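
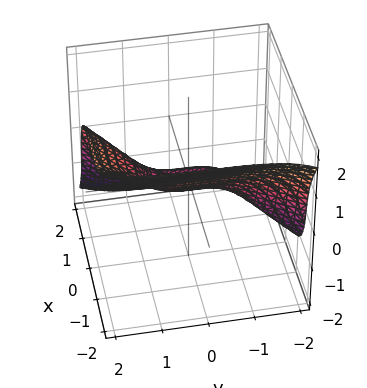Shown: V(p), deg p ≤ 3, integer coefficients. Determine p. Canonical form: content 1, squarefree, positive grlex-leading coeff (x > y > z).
(a) deg p = 3. No degree-2 surface has this shape.
(b) From the visible intercepts: one y-axis crossing is at y = 0; it crosses the z-axis at the gridline z = 0; it crosses the x-axis at the gridline x = 0.
(c) Assembling these constraints gives the stated polynomial.

3*x^3 - y^3 + 3*z^3 + 3*z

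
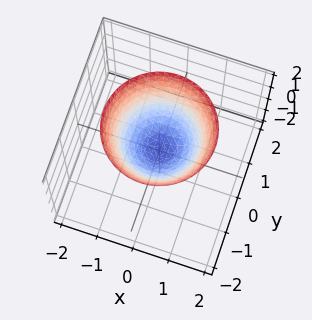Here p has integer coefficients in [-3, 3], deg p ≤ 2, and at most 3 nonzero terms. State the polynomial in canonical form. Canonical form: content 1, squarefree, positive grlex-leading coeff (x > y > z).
The degree is 2 — a single bowl opening along one axis; a quadric.
Symmetries: the surface is invariant under rotation about z: p = q(x² + y², z).
Against the integer gridlines: a circular section at z = 1 has radius exactly 1; it meets the z-axis at z = 0 (among the integer gridlines).
Fitting integer coefficients to these (and the overall shape) gives p.

x^2 + y^2 - z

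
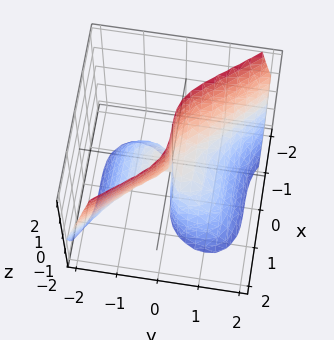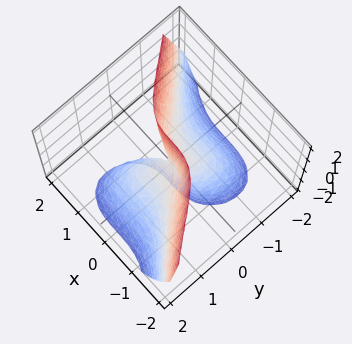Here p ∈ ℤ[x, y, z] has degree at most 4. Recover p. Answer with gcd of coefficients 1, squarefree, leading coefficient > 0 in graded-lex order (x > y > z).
2*x^3 + 2*y^3 + 3*y*z

1. Degree: no degree-2 surface has this shape, so deg p = 3.
2. Reading off the gridlines: it meets the y-axis at y = 0 (among the integer gridlines); the visible z-axis segment lies entirely on the surface.
3. Together with the visible shape, these determine p as stated.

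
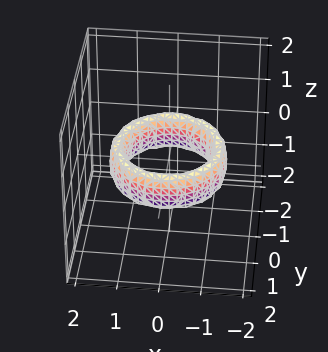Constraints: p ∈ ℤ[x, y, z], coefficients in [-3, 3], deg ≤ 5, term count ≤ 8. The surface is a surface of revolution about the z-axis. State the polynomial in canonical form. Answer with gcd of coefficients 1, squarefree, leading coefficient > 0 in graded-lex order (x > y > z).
x^4 + 2*x^2*y^2 + y^4 - 3*x^2 - 3*y^2 + z^2 + 2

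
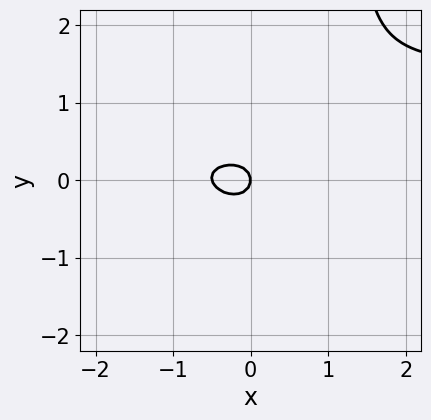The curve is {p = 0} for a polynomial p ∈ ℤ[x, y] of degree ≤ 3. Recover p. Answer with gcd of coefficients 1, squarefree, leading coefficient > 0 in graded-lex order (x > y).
deg p = 3. No degree-2 curve has this shape.
Checking where it meets the axes: it crosses the y-axis at the gridline y = 0; it crosses the x-axis at the gridline x = 0.
The integer polynomial consistent with all of this is the stated p.

x^2*y + 2*x*y^2 - 2*x^2 - 3*y^2 - x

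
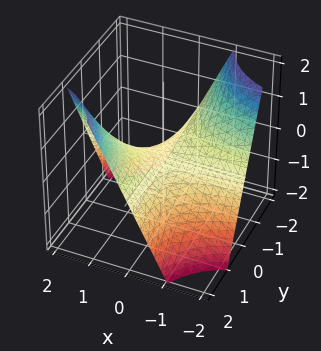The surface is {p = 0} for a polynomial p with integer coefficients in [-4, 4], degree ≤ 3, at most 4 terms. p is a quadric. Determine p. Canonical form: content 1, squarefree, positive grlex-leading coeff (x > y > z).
First, deg p = 2.
Next, checking where it meets the axes: every point of the x-axis in the box is on the surface; it meets the z-axis at z = 0 (among the integer gridlines); the visible y-axis segment lies entirely on the surface.
Finally, fitting integer coefficients to these (and the overall shape) gives p.

x*y - z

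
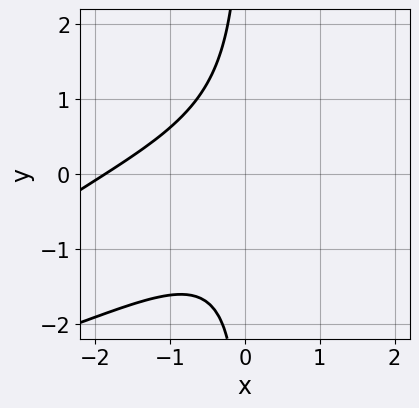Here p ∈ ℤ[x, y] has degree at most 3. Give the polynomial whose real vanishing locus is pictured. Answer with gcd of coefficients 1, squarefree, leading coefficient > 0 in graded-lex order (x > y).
deg p = 3.
Checking where it meets the axes: no y-intercept at any integer in the box.
Assembling these constraints gives the stated polynomial.

x^3 - 3*x^2*y + 3*x*y^2 + x^2 + 3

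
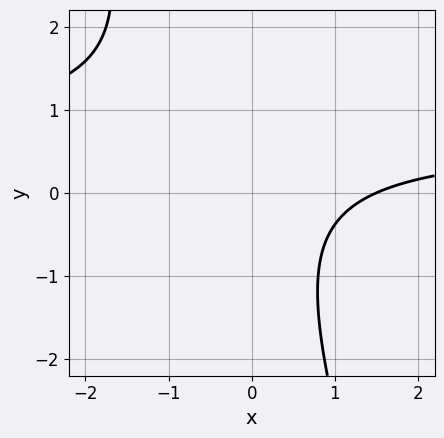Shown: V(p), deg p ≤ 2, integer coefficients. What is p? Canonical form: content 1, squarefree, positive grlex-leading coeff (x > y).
1. deg p = 2. No degree-1 curve has this shape.
2. Against the integer gridlines: no y-intercept at any integer in the box.
3. The integer polynomial consistent with all of this is the stated p.

3*x*y + y^2 - 2*x + 3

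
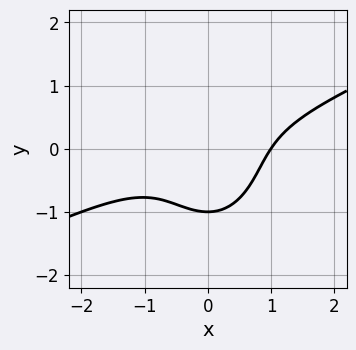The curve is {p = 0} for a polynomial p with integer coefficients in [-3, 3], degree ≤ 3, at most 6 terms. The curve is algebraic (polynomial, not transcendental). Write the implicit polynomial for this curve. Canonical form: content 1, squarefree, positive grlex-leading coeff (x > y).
x^3 - 2*x^2*y - y^3 - 1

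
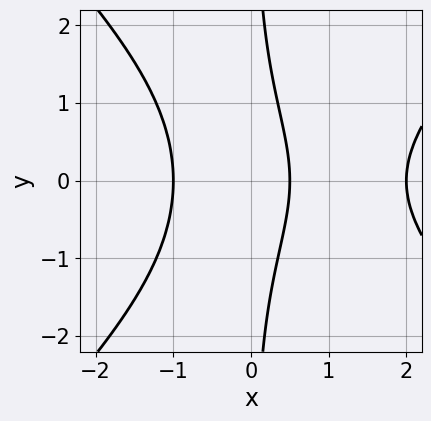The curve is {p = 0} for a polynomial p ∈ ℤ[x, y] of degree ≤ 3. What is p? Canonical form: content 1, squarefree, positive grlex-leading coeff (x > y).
(a) The degree is 3 — the shape is more complex than any degree-2 curve.
(b) Symmetries: it's symmetric under y → −y, forcing even powers of y.
(c) Observable constraints: no y-intercept at any integer in the box; the x-axis gridline crossings are at x ∈ {-1, 2}.
(d) Fitting integer coefficients to these (and the overall shape) gives p.

2*x^3 - 2*x*y^2 - 3*x^2 - 3*x + 2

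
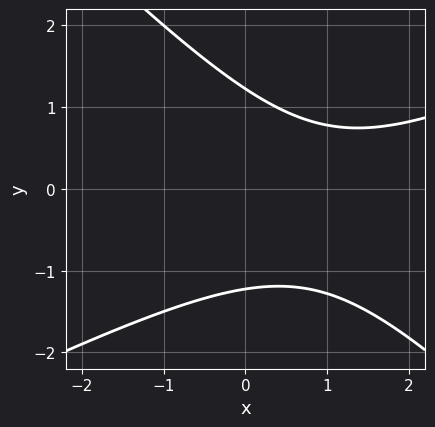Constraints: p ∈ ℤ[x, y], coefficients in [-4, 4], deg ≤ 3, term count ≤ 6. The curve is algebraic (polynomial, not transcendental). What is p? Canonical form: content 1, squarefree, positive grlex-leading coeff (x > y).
First, deg p = 2.
Then, against the integer gridlines: the curve avoids every integer x-axis point in the box.
Finally, solving for integer coefficients yields p as stated.

x^2 - x*y - 2*y^2 - 2*x + 3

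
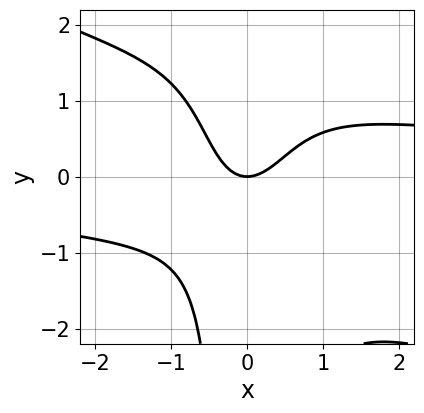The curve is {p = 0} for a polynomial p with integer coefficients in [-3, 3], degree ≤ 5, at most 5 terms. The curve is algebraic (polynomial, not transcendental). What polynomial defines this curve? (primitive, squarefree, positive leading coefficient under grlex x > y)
1. deg p = 4.
2. Against the integer gridlines: it meets the x-axis at x = 0 (among the integer gridlines); it meets the y-axis at y = 0 (among the integer gridlines).
3. These observations pin down the coefficients.

x^3*y + 2*x^2*y^2 - 3*x^2 + x*y + 2*y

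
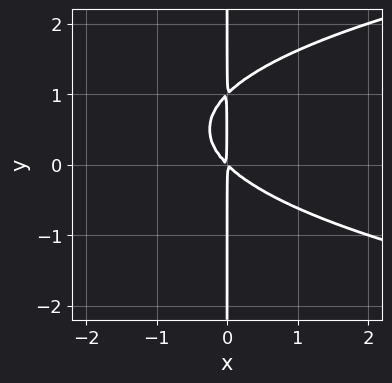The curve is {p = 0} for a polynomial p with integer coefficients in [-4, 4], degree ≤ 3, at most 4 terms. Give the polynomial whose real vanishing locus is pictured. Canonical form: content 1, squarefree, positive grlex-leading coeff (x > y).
x*y^2 - x^2 - x*y

deg p = 3. A generic line meets the curve in up to 3 points.
From the visible intercepts: the visible y-axis segment lies entirely on the curve.
The integer polynomial consistent with all of this is the stated p.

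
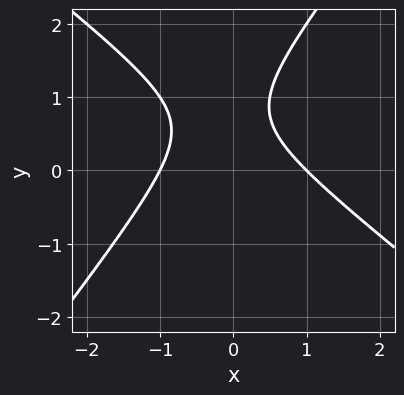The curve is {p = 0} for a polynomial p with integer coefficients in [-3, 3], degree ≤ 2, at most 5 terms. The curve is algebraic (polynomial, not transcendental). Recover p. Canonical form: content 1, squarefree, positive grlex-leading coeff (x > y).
2*x^2 + x*y - 2*y^2 + 3*y - 2

1. The degree is 2 — no degree-1 curve has this shape.
2. Reading off the gridlines: among the integer gridlines, it crosses the x-axis at x ∈ {-1, 1}; it misses every integer gridline on the y-axis.
3. Matching integer coefficients to the picture gives p.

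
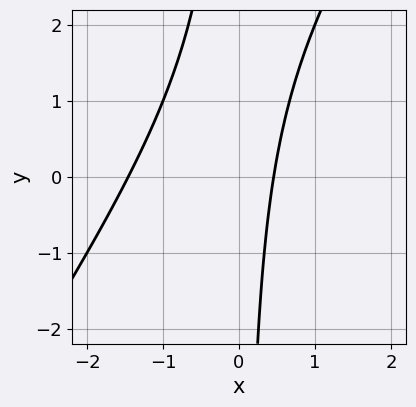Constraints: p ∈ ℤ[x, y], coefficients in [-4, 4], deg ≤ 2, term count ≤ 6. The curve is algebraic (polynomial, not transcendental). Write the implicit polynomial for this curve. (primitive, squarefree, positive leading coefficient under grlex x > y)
First, deg p = 2. The shape is more complex than any degree-1 curve.
Next, against the integer gridlines: it misses every integer gridline on the y-axis.
Finally, these observations pin down the coefficients.

3*x^2 - 2*x*y + 3*x - 2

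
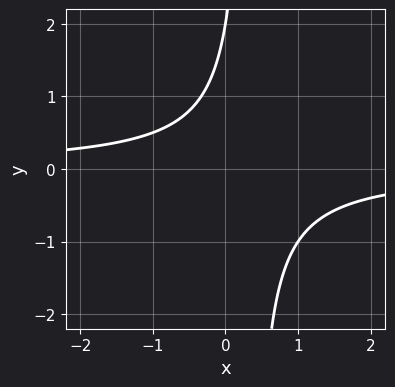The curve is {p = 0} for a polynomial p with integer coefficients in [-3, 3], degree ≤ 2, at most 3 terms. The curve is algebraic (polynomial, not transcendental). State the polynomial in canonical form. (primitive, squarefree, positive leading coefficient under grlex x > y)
3*x*y - y + 2

First, deg p = 2.
Then, from the visible intercepts: the curve avoids every integer x-axis point in the box; one y-axis crossing is at y = 2.
Finally, the integer polynomial consistent with all of this is the stated p.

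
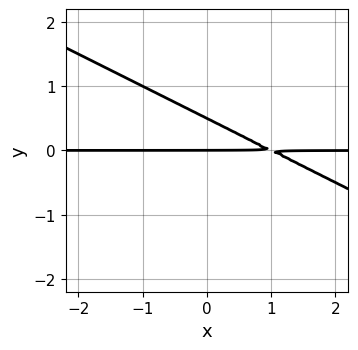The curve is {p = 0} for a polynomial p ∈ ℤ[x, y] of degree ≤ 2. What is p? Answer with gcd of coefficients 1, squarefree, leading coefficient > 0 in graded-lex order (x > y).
First, degree: the shape is more complex than any degree-1 curve, so deg p = 2.
Next, against the integer gridlines: it meets the y-axis at y = 0 (among the integer gridlines); every point of the x-axis in the box is on the curve.
Finally, the integer polynomial consistent with all of this is the stated p.

x*y + 2*y^2 - y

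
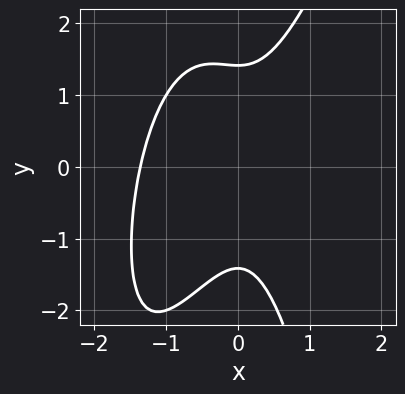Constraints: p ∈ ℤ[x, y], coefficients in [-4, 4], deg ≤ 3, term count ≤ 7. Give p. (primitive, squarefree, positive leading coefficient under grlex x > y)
(a) Degree: the shape is more complex than any degree-2 curve, so deg p = 3.
(b) Putting this together gives p.

3*x^3 - x^2*y + 3*x^2 - y^2 + 2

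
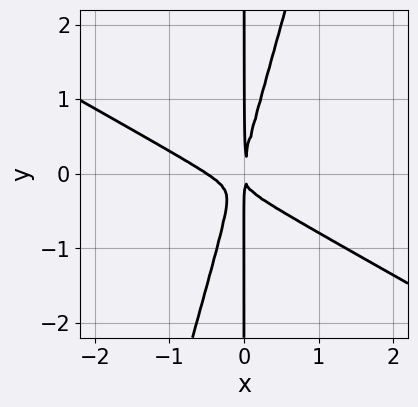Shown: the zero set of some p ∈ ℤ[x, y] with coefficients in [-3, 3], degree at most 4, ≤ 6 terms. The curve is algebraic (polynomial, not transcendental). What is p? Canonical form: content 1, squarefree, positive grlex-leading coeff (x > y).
2*x^3 + 3*x^2*y - x*y^2 + x^2

(a) deg p = 3.
(b) Observable constraints: every point of the y-axis in the box is on the curve.
(c) Assembling these constraints gives the stated polynomial.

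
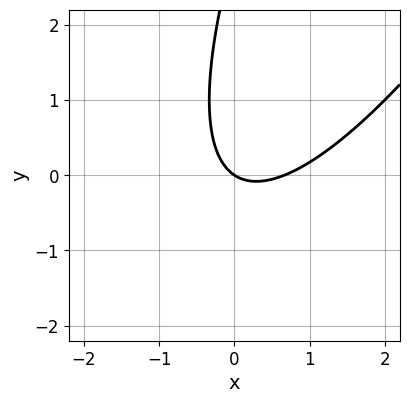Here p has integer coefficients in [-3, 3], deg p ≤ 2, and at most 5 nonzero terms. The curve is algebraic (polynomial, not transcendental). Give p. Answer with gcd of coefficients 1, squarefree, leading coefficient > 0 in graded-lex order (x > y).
First, the degree is 2 — no degree-1 curve has this shape.
Then, from the visible intercepts: one x-axis crossing is at x = 0; it crosses the y-axis at the gridline y = 0.
Finally, together with the visible shape, these determine p as stated.

3*x^2 - 3*x*y + y^2 - 2*x - 3*y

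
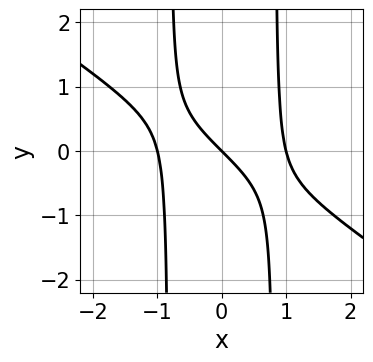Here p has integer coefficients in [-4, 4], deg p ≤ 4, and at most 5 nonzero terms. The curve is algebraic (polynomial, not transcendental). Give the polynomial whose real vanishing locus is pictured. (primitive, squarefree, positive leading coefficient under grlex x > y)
2*x^3 + 3*x^2*y - 2*x - 2*y

The degree is 3 — no degree-2 curve has this shape.
Reading off the gridlines: the x-axis gridline crossings are at x ∈ {-1, 0, 1}; one y-axis crossing is at y = 0.
Matching integer coefficients to the picture gives p.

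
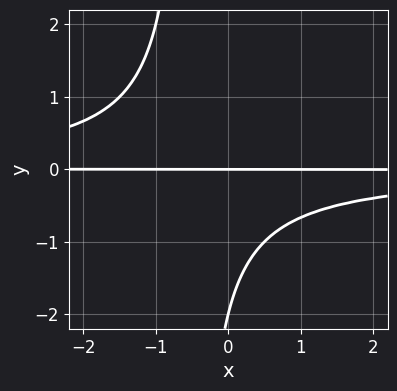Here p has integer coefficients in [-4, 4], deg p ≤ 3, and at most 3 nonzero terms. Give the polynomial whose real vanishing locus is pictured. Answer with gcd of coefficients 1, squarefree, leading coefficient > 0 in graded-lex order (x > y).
2*x*y^2 + y^2 + 2*y

The degree is 3 — the shape is more complex than any degree-2 curve.
Observable constraints: the visible x-axis segment lies entirely on the curve; the y-axis gridline crossings are at y ∈ {-2, 0}.
The integer polynomial consistent with all of this is the stated p.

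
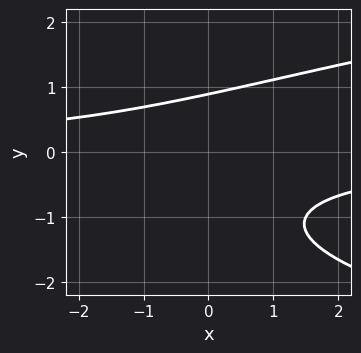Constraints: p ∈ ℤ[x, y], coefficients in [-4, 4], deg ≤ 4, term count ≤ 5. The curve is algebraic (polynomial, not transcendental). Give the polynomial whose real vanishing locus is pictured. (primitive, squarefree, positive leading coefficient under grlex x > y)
(a) Degree: no degree-2 curve has this shape, so deg p = 3.
(b) Observable constraints: it misses every integer gridline on the x-axis.
(c) The integer polynomial consistent with all of this is the stated p.

2*y^3 - 2*x*y + 2*y^2 - 3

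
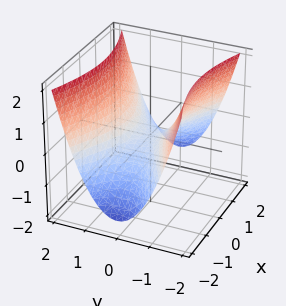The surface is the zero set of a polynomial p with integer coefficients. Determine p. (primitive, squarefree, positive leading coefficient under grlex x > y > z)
First, the degree is 2 — a hyperbolic paraboloid; a quadric.
Next, symmetries: mirror symmetry x ↦ −x ⇒ only even powers of x; it's symmetric under y → −y, forcing even powers of y.
Then, checking where it meets the axes: one x-axis crossing is at x = 0; one z-axis crossing is at z = 0; it meets the y-axis at y = 0 (among the integer gridlines).
Finally, matching integer coefficients to the picture gives p.

x^2 - 3*y^2 + 3*z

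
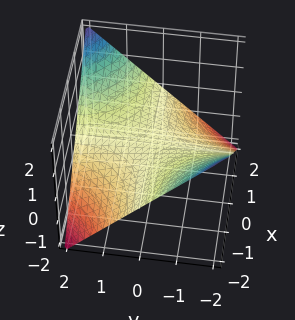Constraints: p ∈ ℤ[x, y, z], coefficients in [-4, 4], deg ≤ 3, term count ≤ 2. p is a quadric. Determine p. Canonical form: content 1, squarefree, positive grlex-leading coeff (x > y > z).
(a) The degree is 2 — a saddle surface; a quadric.
(b) Reading off the gridlines: every point of the x-axis in the box is on the surface; the visible y-axis segment lies entirely on the surface.
(c) The integer polynomial consistent with all of this is the stated p.

x*y - 2*z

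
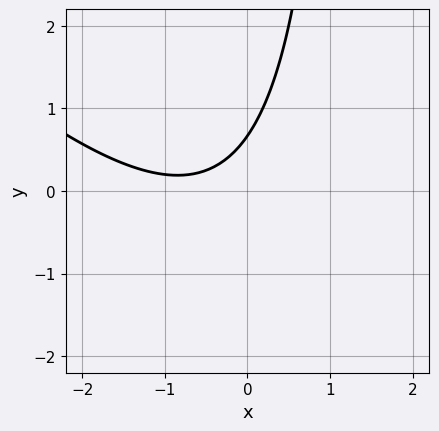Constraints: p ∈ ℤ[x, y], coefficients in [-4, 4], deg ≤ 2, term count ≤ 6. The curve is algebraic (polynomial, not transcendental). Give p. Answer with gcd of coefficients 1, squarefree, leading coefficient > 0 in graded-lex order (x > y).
2*x^2 + 2*x*y + 3*x - 3*y + 2

(a) Degree: no degree-1 curve has this shape, so deg p = 2.
(b) Observable constraints: no x-intercept at any integer in the box.
(c) These observations pin down the coefficients.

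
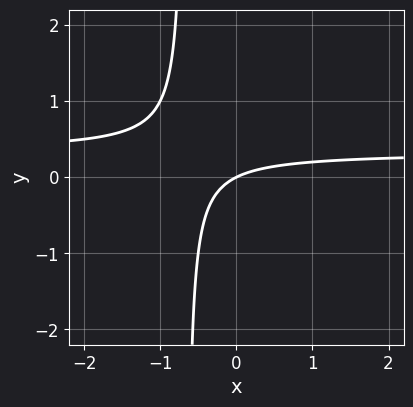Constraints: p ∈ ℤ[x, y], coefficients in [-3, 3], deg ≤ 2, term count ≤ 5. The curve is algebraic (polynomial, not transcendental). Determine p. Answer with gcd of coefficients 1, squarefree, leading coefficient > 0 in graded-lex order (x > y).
3*x*y - x + 2*y

(a) deg p = 2. The shape is more complex than any degree-1 curve.
(b) From the visible intercepts: it meets the y-axis at y = 0 (among the integer gridlines); it crosses the x-axis at the gridline x = 0.
(c) Together with the visible shape, these determine p as stated.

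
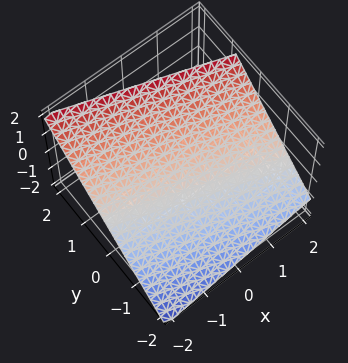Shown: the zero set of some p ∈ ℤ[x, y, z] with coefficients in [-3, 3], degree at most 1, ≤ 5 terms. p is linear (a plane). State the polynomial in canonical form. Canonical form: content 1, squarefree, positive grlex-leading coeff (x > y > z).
x + 3*y - 3*z + 2

1. The degree is 1 — the surface is flat (a plane).
2. Reading off the gridlines: one x-axis crossing is at x = -2.
3. Fitting integer coefficients to these (and the overall shape) gives p.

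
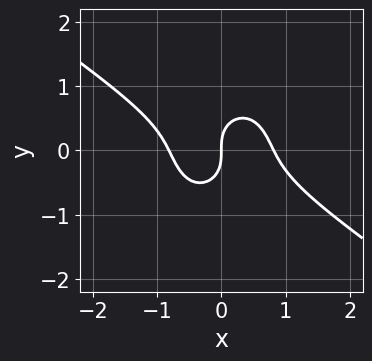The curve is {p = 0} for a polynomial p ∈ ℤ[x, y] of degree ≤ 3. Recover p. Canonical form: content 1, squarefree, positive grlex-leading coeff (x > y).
3*x^3 + 3*x^2*y + 3*y^3 - 2*x

First, degree: a generic line meets the curve in up to 3 points, so deg p = 3.
Next, from the visible intercepts: it meets the x-axis at x = 0 (among the integer gridlines); it meets the y-axis at y = 0 (among the integer gridlines).
Finally, these observations pin down the coefficients.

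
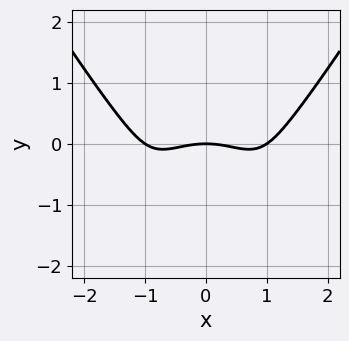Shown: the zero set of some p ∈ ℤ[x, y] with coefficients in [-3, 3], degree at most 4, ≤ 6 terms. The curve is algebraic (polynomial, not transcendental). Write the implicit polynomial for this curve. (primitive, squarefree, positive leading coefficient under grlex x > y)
First, deg p = 4. The shape is more complex than any degree-3 curve.
Next, symmetries: it's symmetric under x → −x, forcing even powers of x.
Then, from the visible intercepts: among the integer gridlines, it crosses the x-axis at x ∈ {-1, 0, 1}; it crosses the y-axis at the gridline y = 0.
Finally, these observations pin down the coefficients.

x^4 - 2*y^3 - x^2 - 3*y^2 - 3*y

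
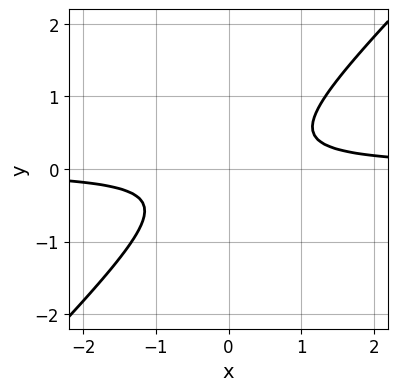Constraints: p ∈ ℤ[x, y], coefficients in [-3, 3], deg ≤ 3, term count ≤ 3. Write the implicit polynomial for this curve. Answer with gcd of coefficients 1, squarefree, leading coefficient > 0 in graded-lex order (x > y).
3*x*y - 3*y^2 - 1

First, degree: the shape is more complex than any degree-1 curve, so deg p = 2.
Then, against the integer gridlines: it misses every integer gridline on the y-axis; it misses every integer gridline on the x-axis.
Finally, assembling these constraints gives the stated polynomial.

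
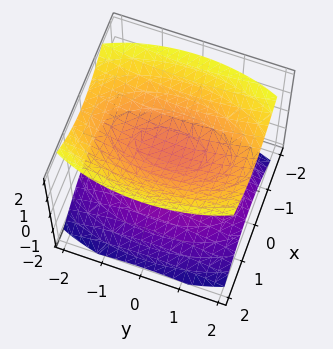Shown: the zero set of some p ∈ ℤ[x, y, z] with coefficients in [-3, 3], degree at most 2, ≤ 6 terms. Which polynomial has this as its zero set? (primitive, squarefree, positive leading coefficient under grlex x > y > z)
3*x^2 + y^2 - 3*z^2 + 1

I count 2 distinct pieces. Treating them together as one polynomial.
The degree is 2 — two separate bowl-shaped sheets opening away from each other; a quadric.
Symmetries: the y ↦ −y reflection is a symmetry, so y appears only in even powers; the z ↦ −z reflection is a symmetry, so z appears only in even powers; it's symmetric under x → −x, forcing even powers of x.
From the visible intercepts: it misses every integer gridline on the x-axis; it misses every integer gridline on the y-axis.
Together with the visible shape, these determine p as stated.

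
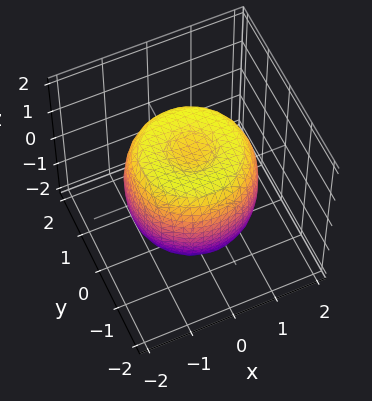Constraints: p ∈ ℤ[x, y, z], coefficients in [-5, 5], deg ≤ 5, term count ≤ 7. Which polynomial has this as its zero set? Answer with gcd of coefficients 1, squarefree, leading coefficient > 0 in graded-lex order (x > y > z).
1. Degree: the shape is more complex than any degree-3 surface, so deg p = 4.
2. Symmetries: rotational symmetry about the z-axis ⇒ p depends on x, y only through x² + y².
3. From the axis intercepts and sections: a circular section at z = 1 has radius between 1 and 2; the z-axis gridline crossings are at z ∈ {-1, 1}.
4. The integer polynomial consistent with all of this is the stated p.

2*x^4 + 4*x^2*y^2 + 2*y^4 - 3*x^2 - 3*y^2 + 2*z^2 - 2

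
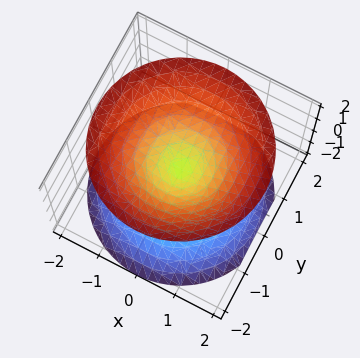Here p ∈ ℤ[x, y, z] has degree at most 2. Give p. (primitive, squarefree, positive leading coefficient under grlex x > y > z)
First, there are 2 components. Treating them together as one polynomial.
Then, degree: a double cone through the origin; a quadric, so deg p = 2.
Then, symmetry: the z-axis is an axis of rotation, so x and y enter only as x² + y²; mirror symmetry z ↦ −z ⇒ only even powers of z.
Then, against the integer gridlines: one y-axis crossing is at y = 0; it meets the z-axis at z = 0 (among the integer gridlines); a circular section at z = -1 has radius exactly 1.
Finally, together with the visible shape, these determine p as stated.

x^2 + y^2 - z^2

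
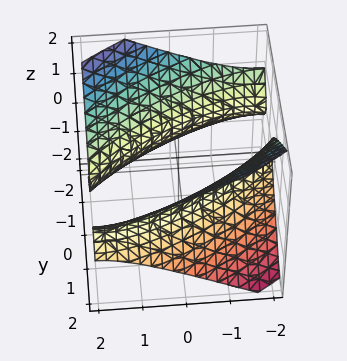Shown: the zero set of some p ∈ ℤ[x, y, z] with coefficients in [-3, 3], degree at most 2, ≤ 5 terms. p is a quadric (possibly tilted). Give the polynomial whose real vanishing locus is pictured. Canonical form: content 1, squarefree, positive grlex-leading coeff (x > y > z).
First, the picture has 2 separate pieces. Treating them together as one polynomial.
Next, degree: no degree-1 surface has this shape, so deg p = 2.
Next, reading off the gridlines: it misses every integer gridline on the z-axis.
Finally, solving for integer coefficients yields p as stated.

x^2 - 2*x*y + 2*y^2 - 3*z^2 - 3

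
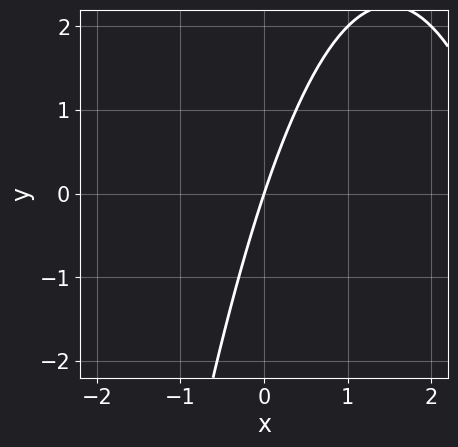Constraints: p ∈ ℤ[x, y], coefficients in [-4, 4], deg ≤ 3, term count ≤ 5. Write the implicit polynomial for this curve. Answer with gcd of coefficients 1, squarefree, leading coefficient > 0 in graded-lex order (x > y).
x^2 - 3*x + y

First, deg p = 2. The shape is more complex than any degree-1 curve.
Then, against the integer gridlines: one x-axis crossing is at x = 0; one y-axis crossing is at y = 0.
Finally, fitting integer coefficients to these (and the overall shape) gives p.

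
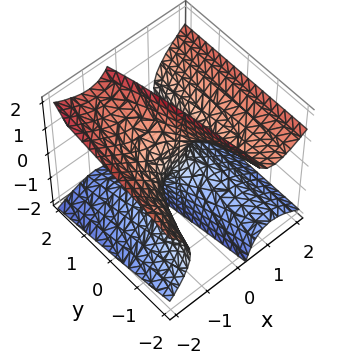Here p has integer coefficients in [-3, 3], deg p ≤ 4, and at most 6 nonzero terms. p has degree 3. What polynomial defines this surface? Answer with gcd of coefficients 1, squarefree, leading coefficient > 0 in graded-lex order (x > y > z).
First, degree: the shape is more complex than any degree-2 surface, so deg p = 3.
Then, against the integer gridlines: one y-axis crossing is at y = 0; it meets the x-axis at x = 0 (among the integer gridlines).
Finally, the integer polynomial consistent with all of this is the stated p. Check: (0, 0, 1) on the z-axis lies on the surface, and p(0, 0, 1) = 0. ✓

2*x^3 - 3*x*z^2 + x*y - 2*y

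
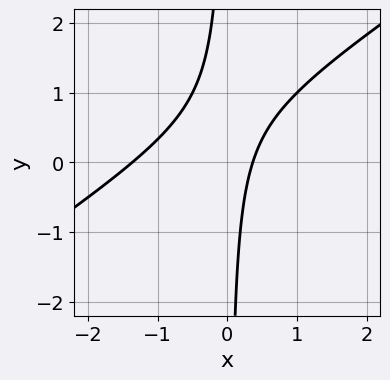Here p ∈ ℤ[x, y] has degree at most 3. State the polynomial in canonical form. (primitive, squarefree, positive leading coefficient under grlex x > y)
2*x^2 - 3*x*y + 2*x - 1

First, degree: the shape is more complex than any degree-1 curve, so deg p = 2.
Next, checking where it meets the axes: the curve avoids every integer y-axis point in the box.
Finally, the integer polynomial consistent with all of this is the stated p.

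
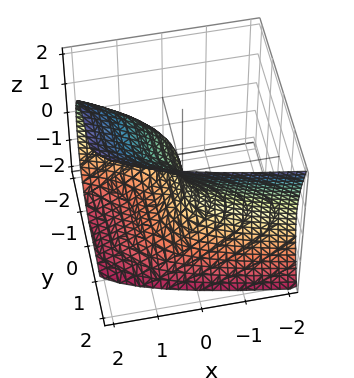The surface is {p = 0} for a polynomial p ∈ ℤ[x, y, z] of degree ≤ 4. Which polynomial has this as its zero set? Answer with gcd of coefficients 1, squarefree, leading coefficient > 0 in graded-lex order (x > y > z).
1. deg p = 3. No degree-2 surface has this shape.
2. Checking where it meets the axes: it crosses the y-axis at the gridline y = 0; one z-axis crossing is at z = 0; one x-axis crossing is at x = 0.
3. Fitting integer coefficients to these (and the overall shape) gives p.

y^3 - z^2 + 2*x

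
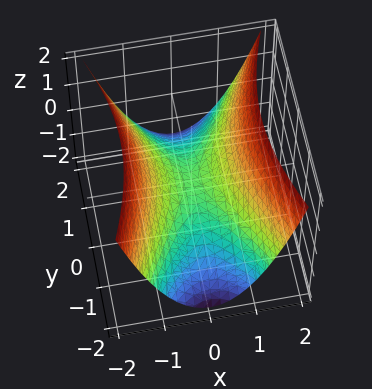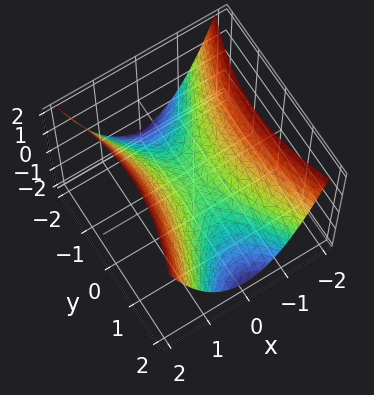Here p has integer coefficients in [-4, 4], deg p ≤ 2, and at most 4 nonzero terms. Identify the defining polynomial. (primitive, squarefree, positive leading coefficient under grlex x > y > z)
(a) deg p = 2. A hyperbolic paraboloid; a quadric.
(b) Symmetries: the y ↦ −y reflection is a symmetry, so y appears only in even powers; mirror symmetry x ↦ −x ⇒ only even powers of x.
(c) Against the integer gridlines: it crosses the z-axis at the gridline z = 0; it crosses the x-axis at the gridline x = 0; it crosses the y-axis at the gridline y = 0.
(d) Assembling these constraints gives the stated polynomial.

3*x^2 - y^2 - 3*z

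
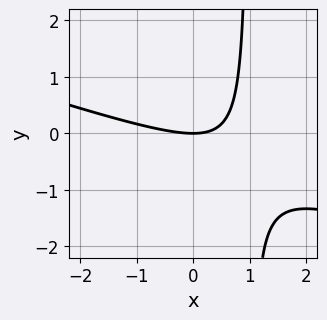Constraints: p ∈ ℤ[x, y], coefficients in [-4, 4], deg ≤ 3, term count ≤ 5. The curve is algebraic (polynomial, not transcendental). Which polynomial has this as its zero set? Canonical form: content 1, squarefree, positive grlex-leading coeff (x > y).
1. deg p = 2.
2. From the visible intercepts: it crosses the y-axis at the gridline y = 0; it crosses the x-axis at the gridline x = 0.
3. Matching integer coefficients to the picture gives p.

x^2 + 3*x*y - 3*y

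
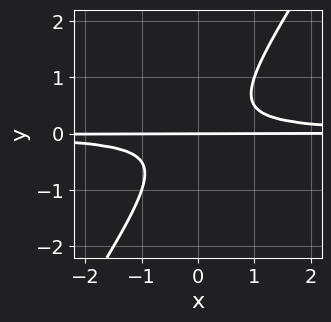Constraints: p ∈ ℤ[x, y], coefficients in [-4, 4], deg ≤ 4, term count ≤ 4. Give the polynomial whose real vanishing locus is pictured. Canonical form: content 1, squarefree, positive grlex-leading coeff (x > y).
3*x*y^2 - 2*y^3 - y

1. deg p = 3. The shape is more complex than any degree-2 curve.
2. Checking where it meets the axes: one y-axis crossing is at y = 0; the visible x-axis segment lies entirely on the curve.
3. The integer polynomial consistent with all of this is the stated p.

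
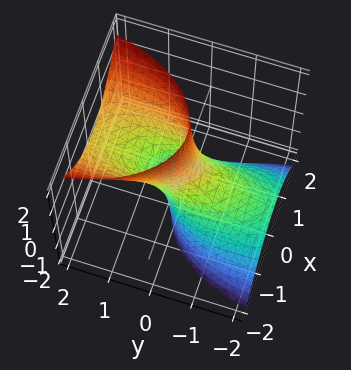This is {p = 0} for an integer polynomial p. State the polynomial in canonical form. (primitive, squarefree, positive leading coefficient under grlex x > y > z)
(a) Degree: a generic line meets the surface in up to 2 points, so deg p = 2.
(b) Checking where it meets the axes: no z-intercept at any integer in the box; the y-axis gridline crossings are at y ∈ {-1, 1}.
(c) Assembling these constraints gives the stated polynomial.

3*x^2 + y^2 - 3*y*z - 1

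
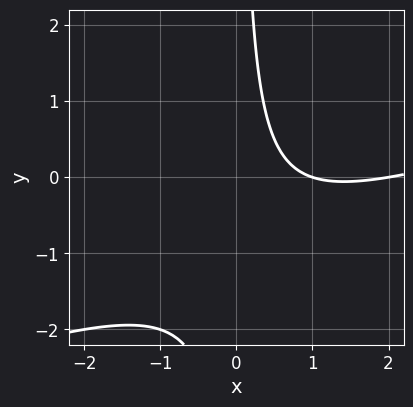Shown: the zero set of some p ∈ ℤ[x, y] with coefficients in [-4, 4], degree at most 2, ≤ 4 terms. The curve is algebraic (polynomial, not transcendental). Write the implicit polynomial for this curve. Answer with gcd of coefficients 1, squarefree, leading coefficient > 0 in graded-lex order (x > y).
First, degree: no degree-1 curve has this shape, so deg p = 2.
Then, checking where it meets the axes: the x-axis gridline crossings are at x ∈ {1, 2}; no y-intercept at any integer in the box.
Finally, together with the visible shape, these determine p as stated.

x^2 - 3*x*y - 3*x + 2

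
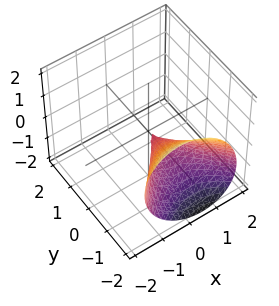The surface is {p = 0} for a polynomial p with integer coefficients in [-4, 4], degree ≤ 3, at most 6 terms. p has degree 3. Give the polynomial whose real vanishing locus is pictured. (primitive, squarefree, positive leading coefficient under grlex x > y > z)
First, degree: a generic line meets the surface in up to 3 points, so deg p = 3.
Next, checking where it meets the axes: it crosses the y-axis at the gridline y = 0; one x-axis crossing is at x = 0; one z-axis crossing is at z = 0.
Finally, assembling these constraints gives the stated polynomial.

x^2*y - y^3 - 2*x^2 - 2*x*z - 3*z^2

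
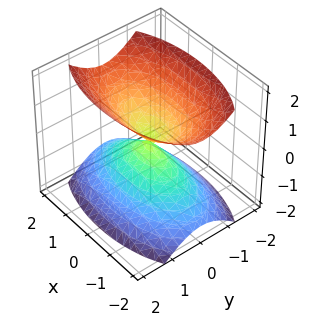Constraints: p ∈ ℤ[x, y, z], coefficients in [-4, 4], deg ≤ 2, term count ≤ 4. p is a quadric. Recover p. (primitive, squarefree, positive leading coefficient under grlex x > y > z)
I count 2 distinct pieces.
The degree is 2 — two nappes meeting at a single point; a quadric.
Symmetries: mirror symmetry z ↦ −z ⇒ only even powers of z; mirror symmetry x ↦ −x ⇒ only even powers of x; mirror symmetry y ↦ −y ⇒ only even powers of y.
Observable constraints: it meets the z-axis at z = 0 (among the integer gridlines); it crosses the x-axis at the gridline x = 0.
The integer polynomial consistent with all of this is the stated p.

x^2 + 3*y^2 - 2*z^2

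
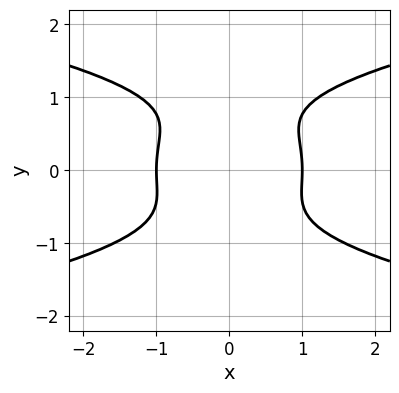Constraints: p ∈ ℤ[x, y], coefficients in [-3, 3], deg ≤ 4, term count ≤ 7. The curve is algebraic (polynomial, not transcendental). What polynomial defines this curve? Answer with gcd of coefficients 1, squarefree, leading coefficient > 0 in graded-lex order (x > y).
3*y^4 - y^3 - 2*x^2 - y^2 + 2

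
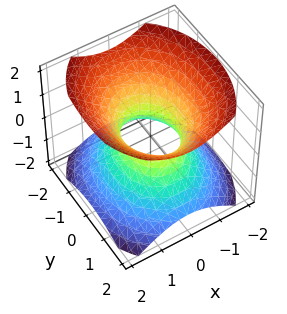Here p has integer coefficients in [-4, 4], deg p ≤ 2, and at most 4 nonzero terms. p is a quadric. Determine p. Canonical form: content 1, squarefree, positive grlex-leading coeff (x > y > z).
(a) The degree is 2 — an hourglass — one-sheet hyperboloid; a quadric.
(b) Symmetries: the z ↦ −z reflection is a symmetry, so z appears only in even powers; it's symmetric under y → −y, forcing even powers of y; the x ↦ −x reflection is a symmetry, so x appears only in even powers.
(c) Observable constraints: the surface avoids every integer z-axis point in the box; among the integer gridlines, it crosses the y-axis at y ∈ {-1, 1}.
(d) The integer polynomial consistent with all of this is the stated p.

3*x^2 + 2*y^2 - 3*z^2 - 2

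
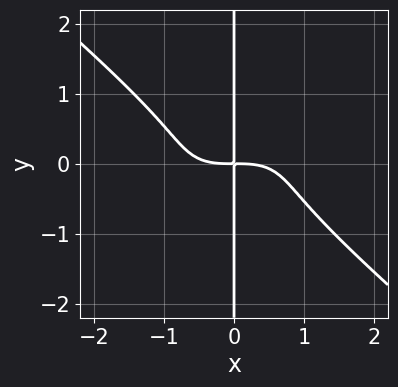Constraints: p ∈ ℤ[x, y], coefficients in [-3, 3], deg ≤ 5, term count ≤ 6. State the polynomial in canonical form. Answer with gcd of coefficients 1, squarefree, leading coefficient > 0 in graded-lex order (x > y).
x^4 - x^3*y + 3*x*y^3 + 2*x*y

First, deg p = 4. A generic line meets the curve in up to 4 points.
Then, checking where it meets the axes: the visible y-axis segment lies entirely on the curve.
Finally, fitting integer coefficients to these (and the overall shape) gives p.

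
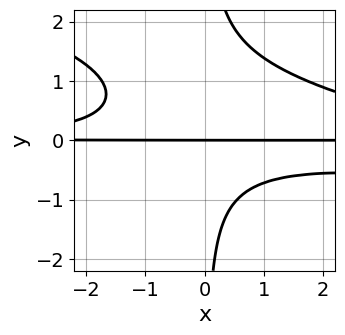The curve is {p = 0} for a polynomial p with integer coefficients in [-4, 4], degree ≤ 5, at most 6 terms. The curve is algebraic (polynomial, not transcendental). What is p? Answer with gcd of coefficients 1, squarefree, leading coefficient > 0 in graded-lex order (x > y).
(a) Degree: the shape is more complex than any degree-3 curve, so deg p = 4.
(b) Against the integer gridlines: every point of the x-axis in the box is on the curve; one y-axis crossing is at y = 0.
(c) Matching integer coefficients to the picture gives p.

x^2*y^2 + 3*x*y^3 - 3*x*y^2 - 3*y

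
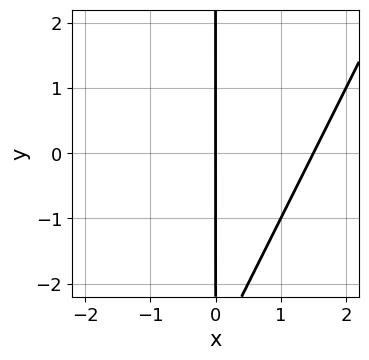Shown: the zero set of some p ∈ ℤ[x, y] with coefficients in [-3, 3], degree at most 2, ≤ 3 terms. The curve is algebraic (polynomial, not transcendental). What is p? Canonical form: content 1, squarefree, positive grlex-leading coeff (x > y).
2*x^2 - x*y - 3*x

deg p = 2. The shape is more complex than any degree-1 curve.
From the axis intercepts and sections: it crosses the x-axis at the gridline x = 0; the visible y-axis segment lies entirely on the curve.
Together with the visible shape, these determine p as stated.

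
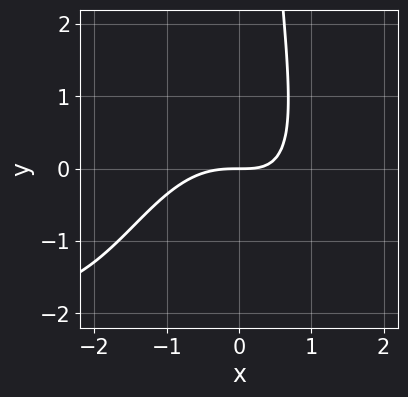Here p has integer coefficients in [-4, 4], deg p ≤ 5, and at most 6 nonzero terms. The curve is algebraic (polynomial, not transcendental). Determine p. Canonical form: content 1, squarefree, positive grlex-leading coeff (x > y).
x^3*y + 2*x^3 + x*y^2 + 2*x*y - 3*y

(a) Degree: the shape is more complex than any degree-3 curve, so deg p = 4.
(b) Checking where it meets the axes: it crosses the y-axis at the gridline y = 0; it crosses the x-axis at the gridline x = 0.
(c) These observations pin down the coefficients.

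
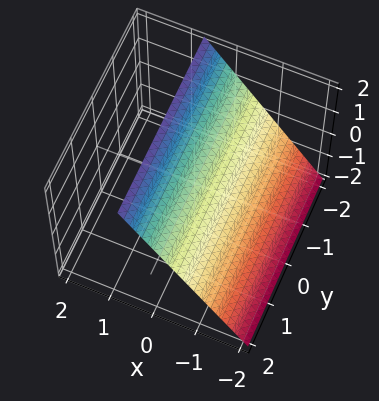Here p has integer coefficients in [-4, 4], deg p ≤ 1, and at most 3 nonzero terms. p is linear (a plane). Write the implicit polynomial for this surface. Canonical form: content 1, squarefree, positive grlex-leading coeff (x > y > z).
1. deg p = 1.
2. From the axis intercepts and sections: one z-axis crossing is at z = 1; the surface avoids every integer y-axis point in the box.
3. These observations pin down the coefficients.

3*x - 2*z + 2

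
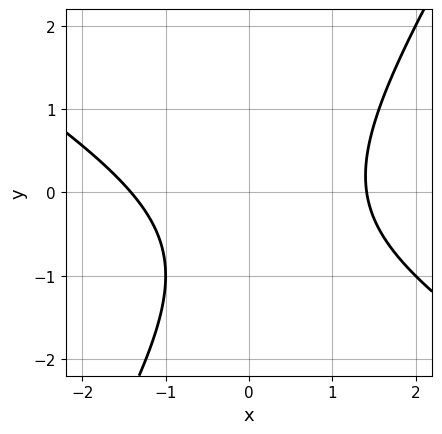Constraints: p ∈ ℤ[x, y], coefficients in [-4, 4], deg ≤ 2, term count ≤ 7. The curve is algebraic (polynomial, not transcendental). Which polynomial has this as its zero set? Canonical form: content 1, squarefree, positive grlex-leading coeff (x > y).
x^2 + x*y - y^2 - y - 2

deg p = 2. A generic line meets the curve in up to 2 points.
Reading off the gridlines: no y-intercept at any integer in the box.
The integer polynomial consistent with all of this is the stated p.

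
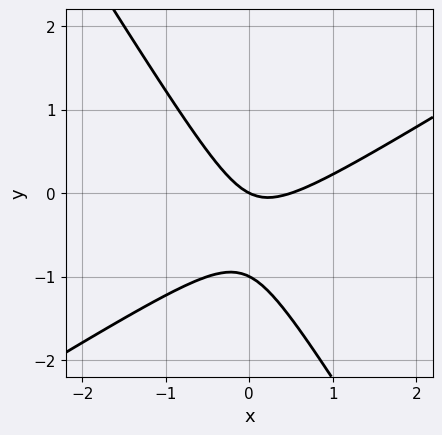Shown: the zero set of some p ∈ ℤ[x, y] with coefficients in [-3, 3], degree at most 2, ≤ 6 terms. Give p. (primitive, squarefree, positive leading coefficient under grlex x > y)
1. The degree is 2 — no degree-1 curve has this shape.
2. Checking where it meets the axes: the y-axis gridline crossings are at y ∈ {-1, 0}; it crosses the x-axis at the gridline x = 0.
3. Putting this together gives p.

2*x^2 - 2*x*y - 2*y^2 - x - 2*y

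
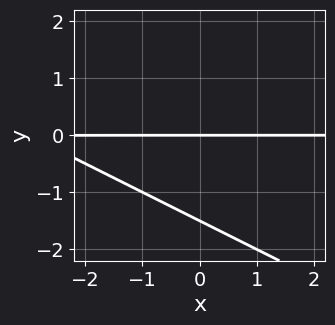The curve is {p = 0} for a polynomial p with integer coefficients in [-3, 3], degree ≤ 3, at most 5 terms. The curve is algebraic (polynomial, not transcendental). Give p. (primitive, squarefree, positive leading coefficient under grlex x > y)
x*y + 2*y^2 + 3*y

First, degree: a generic line meets the curve in up to 2 points, so deg p = 2.
Then, reading off the gridlines: it meets the y-axis at y = 0 (among the integer gridlines); every point of the x-axis in the box is on the curve.
Finally, matching integer coefficients to the picture gives p.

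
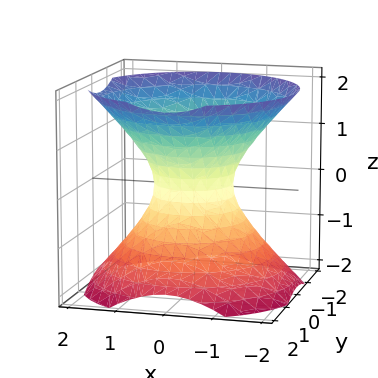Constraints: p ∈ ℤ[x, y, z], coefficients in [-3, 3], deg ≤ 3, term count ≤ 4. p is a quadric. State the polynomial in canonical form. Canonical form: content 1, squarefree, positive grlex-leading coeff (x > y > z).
1. Degree: an hourglass — one-sheet hyperboloid; a quadric, so deg p = 2.
2. Symmetries: it's symmetric under z → −z, forcing even powers of z; the surface is invariant under rotation about z: p = q(x² + y², z).
3. From the axis intercepts and sections: no z-intercept at any integer in the box; a circular section at z = 0 has radius between 0 and 1.
4. Together with the visible shape, these determine p as stated.

3*x^2 + 3*y^2 - 3*z^2 - 2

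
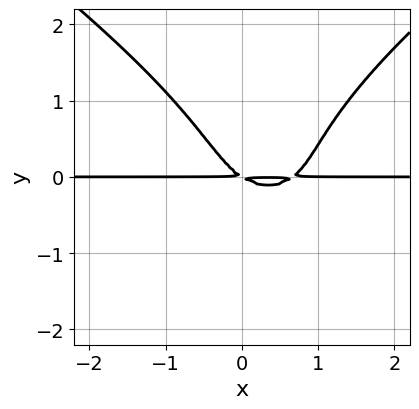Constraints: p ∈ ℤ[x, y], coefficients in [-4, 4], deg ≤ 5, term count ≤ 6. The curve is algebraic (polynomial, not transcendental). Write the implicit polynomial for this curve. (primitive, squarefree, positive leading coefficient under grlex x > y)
x^2*y^2 - 2*y^4 + 3*x^2*y - 2*x*y - 3*y^2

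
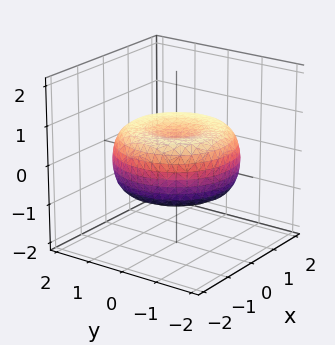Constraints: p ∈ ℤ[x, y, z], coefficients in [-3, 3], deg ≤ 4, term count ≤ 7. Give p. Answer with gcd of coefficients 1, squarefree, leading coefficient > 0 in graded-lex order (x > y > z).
1. The degree is 4 — a generic line meets the surface in up to 4 points.
2. By symmetry, the z-axis is an axis of rotation, so x and y enter only as x² + y².
3. Observable constraints: a circular section at z = 0 has radius between 1 and 2.
4. Fitting integer coefficients to these (and the overall shape) gives p.

x^4 + 2*x^2*y^2 + y^4 - 2*x^2 - 2*y^2 + 3*z^2 - 1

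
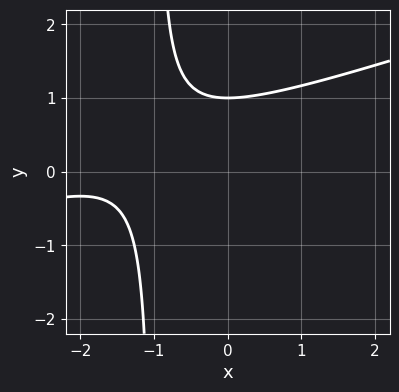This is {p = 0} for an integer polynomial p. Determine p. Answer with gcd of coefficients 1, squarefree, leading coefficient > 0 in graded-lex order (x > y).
x^2 - 3*x*y + 3*x - 3*y + 3

First, degree: the shape is more complex than any degree-1 curve, so deg p = 2.
Next, from the axis intercepts and sections: no x-intercept at any integer in the box; it crosses the y-axis at the gridline y = 1.
Finally, assembling these constraints gives the stated polynomial.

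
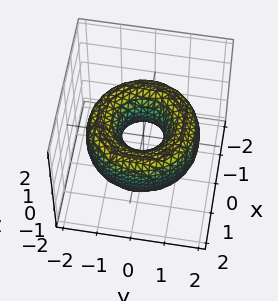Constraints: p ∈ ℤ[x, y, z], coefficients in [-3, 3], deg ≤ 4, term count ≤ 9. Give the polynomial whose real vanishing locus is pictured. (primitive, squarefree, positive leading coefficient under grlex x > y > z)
x^4 + 2*x^2*y^2 + y^4 - 3*x^2 - 3*y^2 + 2*z^2 + 1

(a) The degree is 4 — the shape is more complex than any degree-3 surface.
(b) Symmetries: every cross-section ⟂ z is a circle, so x, y appear only via x² + y².
(c) From the axis intercepts and sections: no z-intercept at any integer in the box; a circular section at z = 0 has radius between 0 and 1.
(d) Matching integer coefficients to the picture gives p.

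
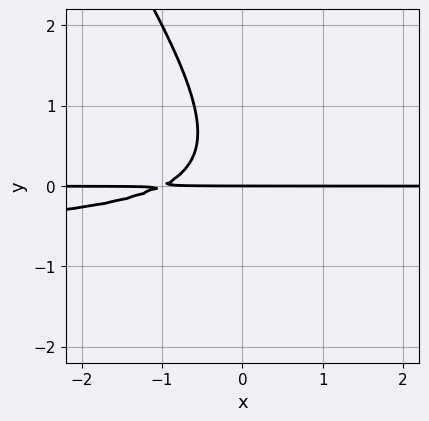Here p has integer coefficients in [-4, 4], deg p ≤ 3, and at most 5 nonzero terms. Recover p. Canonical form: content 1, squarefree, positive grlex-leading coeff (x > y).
3*x*y^2 + 2*y^3 + 2*x*y - y^2 + 2*y

1. The degree is 3 — the shape is more complex than any degree-2 curve.
2. Against the integer gridlines: every point of the x-axis in the box is on the curve; one y-axis crossing is at y = 0.
3. Putting this together gives p.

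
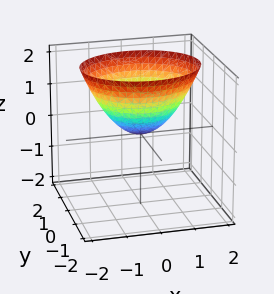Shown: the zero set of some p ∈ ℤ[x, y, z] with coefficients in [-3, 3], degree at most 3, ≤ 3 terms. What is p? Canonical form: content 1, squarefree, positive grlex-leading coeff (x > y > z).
2*x^2 + 3*y^2 - 3*z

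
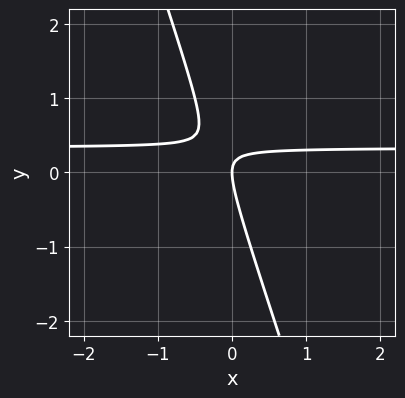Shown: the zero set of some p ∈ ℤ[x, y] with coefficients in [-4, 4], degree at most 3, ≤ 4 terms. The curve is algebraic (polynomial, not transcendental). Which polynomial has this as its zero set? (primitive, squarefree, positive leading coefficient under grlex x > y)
1. Degree: the shape is more complex than any degree-1 curve, so deg p = 2.
2. Checking where it meets the axes: one y-axis crossing is at y = 0; it crosses the x-axis at the gridline x = 0.
3. Solving for integer coefficients yields p as stated.

3*x*y + y^2 - x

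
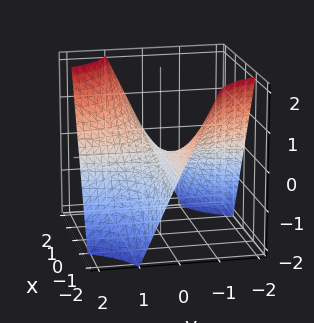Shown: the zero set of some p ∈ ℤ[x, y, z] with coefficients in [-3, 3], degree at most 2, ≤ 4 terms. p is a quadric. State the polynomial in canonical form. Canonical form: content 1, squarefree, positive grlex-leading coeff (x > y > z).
x*y - z

1. Degree: a saddle surface; a quadric, so deg p = 2.
2. Checking where it meets the axes: the visible y-axis segment lies entirely on the surface; it crosses the z-axis at the gridline z = 0.
3. Matching integer coefficients to the picture gives p. Check: (1, 0, 0) on the x-axis lies on the surface, and p(1, 0, 0) = 0. ✓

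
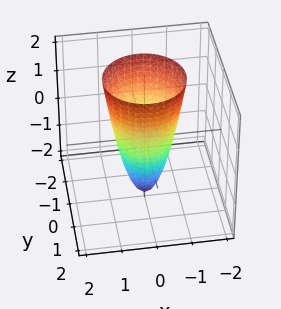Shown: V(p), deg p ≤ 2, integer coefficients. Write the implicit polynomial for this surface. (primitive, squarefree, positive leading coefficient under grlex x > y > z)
The degree is 2 — no degree-1 surface has this shape.
Symmetries: the surface is invariant under rotation about z: p = q(x² + y², z).
Observable constraints: a circular section at z = -1 has radius between 0 and 1; it meets the z-axis at z = -2 (among the integer gridlines).
The integer polynomial consistent with all of this is the stated p.

3*x^2 + 3*y^2 - z - 2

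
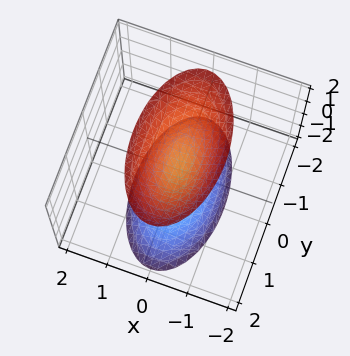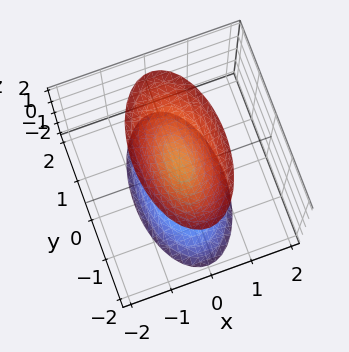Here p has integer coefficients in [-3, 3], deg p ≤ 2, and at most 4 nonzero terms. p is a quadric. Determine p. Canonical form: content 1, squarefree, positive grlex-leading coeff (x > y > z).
3*x^2 + y^2 - z^2 + 1

I count 2 distinct pieces.
deg p = 2.
Symmetries: the x ↦ −x reflection is a symmetry, so x appears only in even powers; the z ↦ −z reflection is a symmetry, so z appears only in even powers; mirror symmetry y ↦ −y ⇒ only even powers of y.
From the visible intercepts: the surface avoids every integer y-axis point in the box; the surface avoids every integer x-axis point in the box.
These observations pin down the coefficients.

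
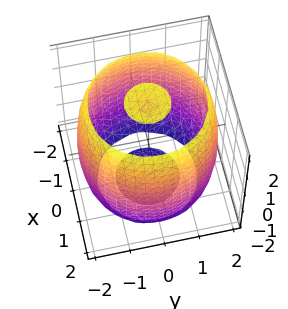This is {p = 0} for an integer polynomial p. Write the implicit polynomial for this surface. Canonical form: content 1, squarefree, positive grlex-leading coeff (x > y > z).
1. There are 3 components. They look like related sheets of one shape, so recover p as a whole.
2. Degree: a generic line meets the surface in up to 4 points, so deg p = 4.
3. Symmetries: every cross-section ⟂ z is a circle, so x, y appear only via x² + y².
4. From the visible intercepts: a circular section at z = -1 has radius between 1 and 2.
5. Solving for integer coefficients yields p as stated.

x^4 + 2*x^2*y^2 + y^4 - 3*x^2 - 3*y^2 + z^2 - 3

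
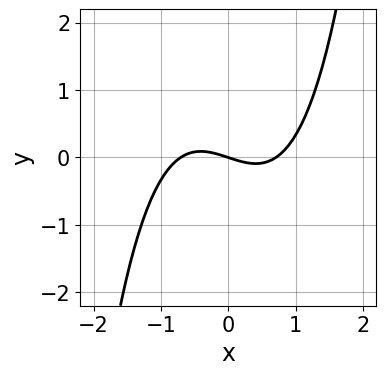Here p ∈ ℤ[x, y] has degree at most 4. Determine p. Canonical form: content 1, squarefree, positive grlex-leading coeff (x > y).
1. Degree: no degree-2 curve has this shape, so deg p = 3.
2. Checking where it meets the axes: one x-axis crossing is at x = 0; it crosses the y-axis at the gridline y = 0.
3. Putting this together gives p.

2*x^3 - x - 3*y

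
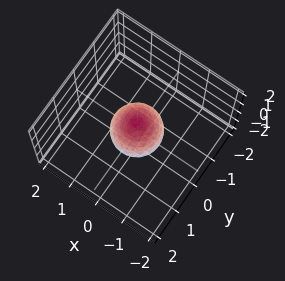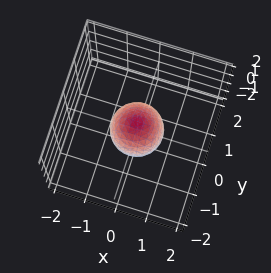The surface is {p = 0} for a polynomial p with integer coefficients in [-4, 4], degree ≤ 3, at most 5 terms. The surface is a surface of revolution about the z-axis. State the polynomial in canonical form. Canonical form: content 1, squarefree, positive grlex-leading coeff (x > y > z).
deg p = 2.
By symmetry, the surface is invariant under rotation about z: p = q(x² + y², z).
From the axis intercepts and sections: the z-axis gridline crossings are at z ∈ {-1, 1}; a circular section at z = 0 has radius between 0 and 1.
Assembling these constraints gives the stated polynomial.

3*x^2 + 3*y^2 + 2*z^2 - 2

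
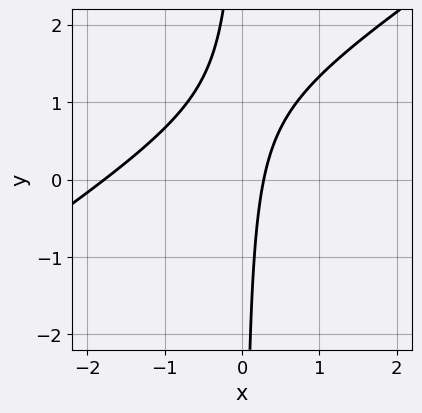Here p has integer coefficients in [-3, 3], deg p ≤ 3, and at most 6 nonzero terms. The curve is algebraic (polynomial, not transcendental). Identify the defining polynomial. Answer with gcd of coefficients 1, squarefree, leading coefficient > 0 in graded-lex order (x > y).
2*x^2 - 3*x*y + 3*x - 1

1. Degree: the shape is more complex than any degree-1 curve, so deg p = 2.
2. Against the integer gridlines: no y-intercept at any integer in the box.
3. Fitting integer coefficients to these (and the overall shape) gives p.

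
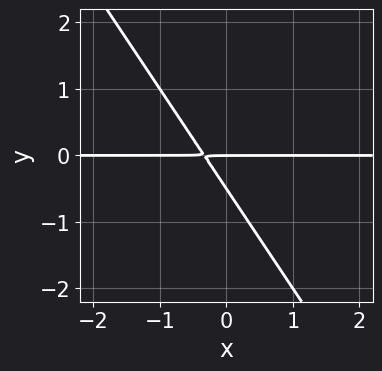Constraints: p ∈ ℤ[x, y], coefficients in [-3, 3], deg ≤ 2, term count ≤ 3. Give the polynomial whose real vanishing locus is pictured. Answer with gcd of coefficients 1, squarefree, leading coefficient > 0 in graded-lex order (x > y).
The degree is 2 — the shape is more complex than any degree-1 curve.
Reading off the gridlines: every point of the x-axis in the box is on the curve; it crosses the y-axis at the gridline y = 0.
Solving for integer coefficients yields p as stated.

3*x*y + 2*y^2 + y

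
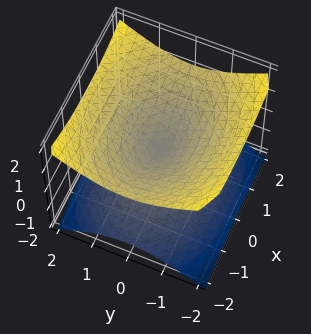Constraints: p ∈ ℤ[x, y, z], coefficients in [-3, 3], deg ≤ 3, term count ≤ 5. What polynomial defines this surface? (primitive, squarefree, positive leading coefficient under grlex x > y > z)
First, deg p = 2. Two nappes meeting at a single point; a quadric.
Next, symmetries: it's symmetric under x → −x, forcing even powers of x; mirror symmetry y ↦ −y ⇒ only even powers of y; mirror symmetry z ↦ −z ⇒ only even powers of z.
Then, checking where it meets the axes: one z-axis crossing is at z = 0; it crosses the x-axis at the gridline x = 0; it meets the y-axis at y = 0 (among the integer gridlines).
Finally, matching integer coefficients to the picture gives p.

x^2 + 2*y^2 - 3*z^2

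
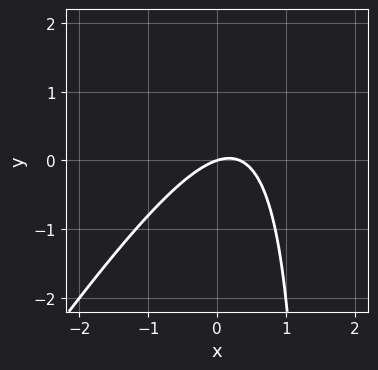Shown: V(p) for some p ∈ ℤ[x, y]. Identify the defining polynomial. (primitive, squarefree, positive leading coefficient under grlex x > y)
1. Degree: the shape is more complex than any degree-1 curve, so deg p = 2.
2. Observable constraints: it meets the y-axis at y = 0 (among the integer gridlines); it meets the x-axis at x = 0 (among the integer gridlines).
3. Fitting integer coefficients to these (and the overall shape) gives p.

3*x^2 - 2*x*y - x + 3*y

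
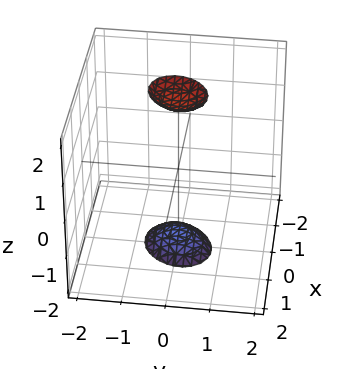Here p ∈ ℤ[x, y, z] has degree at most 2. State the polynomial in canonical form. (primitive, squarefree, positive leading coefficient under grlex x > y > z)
3*x^2 - x*y + 3*y^2 - z^2 + 3

I count 2 distinct pieces. Treating them together as one polynomial.
deg p = 2. A generic line meets the surface in up to 2 points.
Checking where it meets the axes: it misses every integer gridline on the y-axis; it misses every integer gridline on the x-axis.
Fitting integer coefficients to these (and the overall shape) gives p.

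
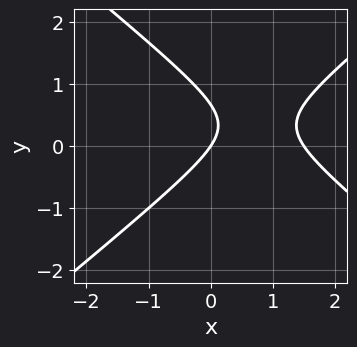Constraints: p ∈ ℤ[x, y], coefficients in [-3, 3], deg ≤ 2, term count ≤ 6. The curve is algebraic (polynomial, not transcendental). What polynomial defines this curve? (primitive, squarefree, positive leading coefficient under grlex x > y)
2*x^2 - 3*y^2 - 3*x + 2*y

First, degree: the shape is more complex than any degree-1 curve, so deg p = 2.
Then, against the integer gridlines: it crosses the y-axis at the gridline y = 0; it crosses the x-axis at the gridline x = 0.
Finally, matching integer coefficients to the picture gives p.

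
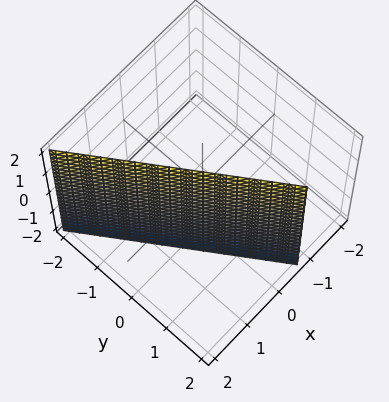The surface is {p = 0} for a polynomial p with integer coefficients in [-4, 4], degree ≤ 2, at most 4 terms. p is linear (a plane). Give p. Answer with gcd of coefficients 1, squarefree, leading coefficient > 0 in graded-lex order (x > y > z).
Degree: the surface is flat (a plane), so deg p = 1.
Checking where it meets the axes: it misses every integer gridline on the z-axis; it meets the y-axis at y = 1 (among the integer gridlines).
Putting this together gives p.

3*x + 2*y - 2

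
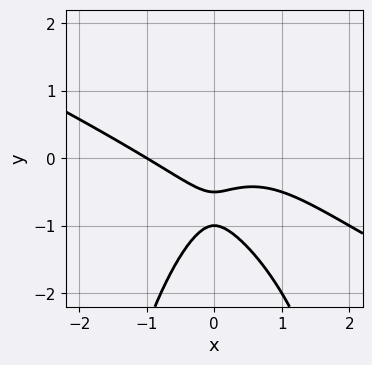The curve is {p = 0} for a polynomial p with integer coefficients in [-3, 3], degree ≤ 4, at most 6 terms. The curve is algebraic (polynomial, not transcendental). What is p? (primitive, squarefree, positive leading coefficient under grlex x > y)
Degree: the shape is more complex than any degree-2 curve, so deg p = 3.
Observable constraints: it crosses the y-axis at the gridline y = -1; it crosses the x-axis at the gridline x = -1.
Matching integer coefficients to the picture gives p.

x^3 + 2*x^2*y + 2*y^2 + 3*y + 1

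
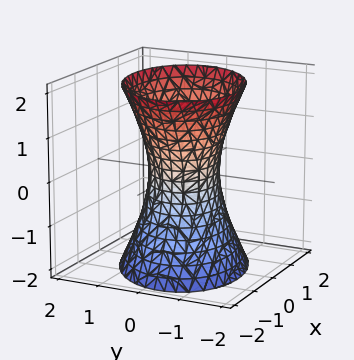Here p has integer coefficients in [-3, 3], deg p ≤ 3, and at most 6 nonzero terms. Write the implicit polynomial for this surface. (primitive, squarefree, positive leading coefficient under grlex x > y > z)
The degree is 2 — a generic line meets the surface in up to 2 points.
Reading off the gridlines: the x-axis gridline crossings are at x ∈ {-1, 1}; it misses every integer gridline on the z-axis.
Solving for integer coefficients yields p as stated.

2*x^2 - x*y + 3*y^2 - z^2 - 2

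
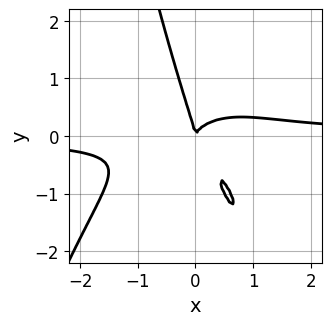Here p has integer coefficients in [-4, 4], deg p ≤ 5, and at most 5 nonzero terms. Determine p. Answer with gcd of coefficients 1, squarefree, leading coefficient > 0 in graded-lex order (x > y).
First, deg p = 4. No degree-3 curve has this shape.
Next, against the integer gridlines: one x-axis crossing is at x = 0; it crosses the y-axis at the gridline y = 0.
Finally, fitting integer coefficients to these (and the overall shape) gives p.

2*x^3*y + 3*x*y^2 + y^3 - x^2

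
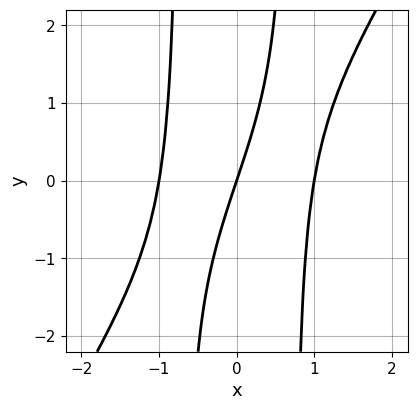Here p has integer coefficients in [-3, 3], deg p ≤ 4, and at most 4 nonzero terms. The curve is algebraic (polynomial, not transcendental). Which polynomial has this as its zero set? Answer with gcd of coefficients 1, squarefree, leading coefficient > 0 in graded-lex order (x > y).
3*x^3 - 2*x^2*y - 3*x + y

First, degree: a generic line meets the curve in up to 3 points, so deg p = 3.
Next, against the integer gridlines: among the integer gridlines, it crosses the x-axis at x ∈ {-1, 0, 1}; one y-axis crossing is at y = 0.
Finally, fitting integer coefficients to these (and the overall shape) gives p.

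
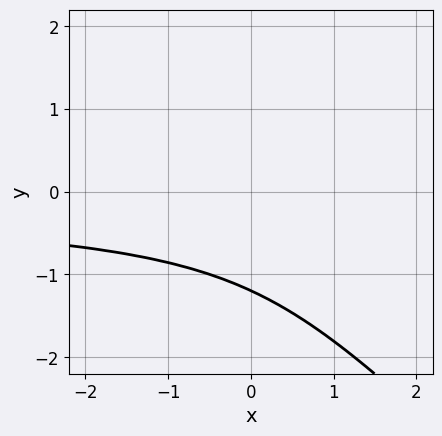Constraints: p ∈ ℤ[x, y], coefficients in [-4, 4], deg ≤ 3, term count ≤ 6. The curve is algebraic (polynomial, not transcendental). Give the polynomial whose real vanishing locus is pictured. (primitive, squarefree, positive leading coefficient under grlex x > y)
2*x*y^2 + 2*y^3 + y^2 + 2

Degree: the shape is more complex than any degree-2 curve, so deg p = 3.
Checking where it meets the axes: no x-intercept at any integer in the box.
Matching integer coefficients to the picture gives p.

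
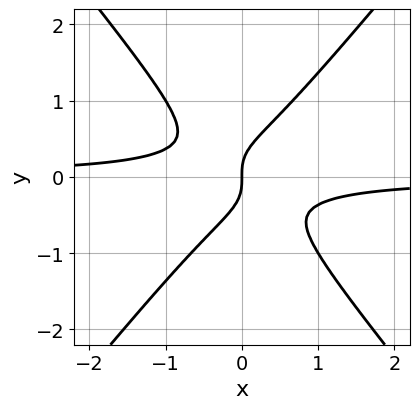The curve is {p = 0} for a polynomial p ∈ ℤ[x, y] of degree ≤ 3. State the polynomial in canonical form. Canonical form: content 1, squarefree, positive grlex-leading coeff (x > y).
3*x^2*y - 2*y^3 + x

The degree is 3 — a generic line meets the curve in up to 3 points.
Observable constraints: it crosses the y-axis at the gridline y = 0; one x-axis crossing is at x = 0.
Assembling these constraints gives the stated polynomial.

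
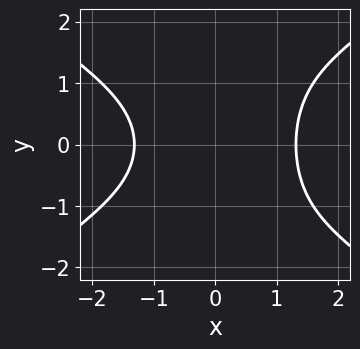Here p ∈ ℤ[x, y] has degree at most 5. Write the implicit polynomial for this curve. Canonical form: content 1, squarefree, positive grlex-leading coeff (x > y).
x^4 - 2*x^2*y^2 + x*y^2 - 3

Degree: a generic line meets the curve in up to 4 points, so deg p = 4.
Symmetries: the y ↦ −y reflection is a symmetry, so y appears only in even powers.
Observable constraints: it misses every integer gridline on the y-axis.
The integer polynomial consistent with all of this is the stated p.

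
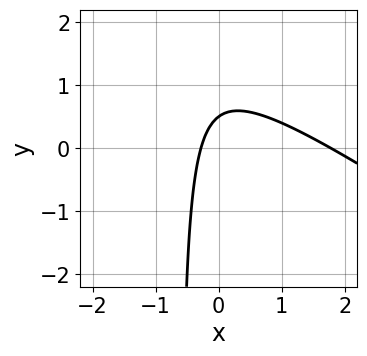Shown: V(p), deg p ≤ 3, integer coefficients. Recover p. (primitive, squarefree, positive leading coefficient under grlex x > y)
2*x^2 + 3*x*y - 3*x + 2*y - 1

The degree is 2 — the shape is more complex than any degree-1 curve.
Putting this together gives p.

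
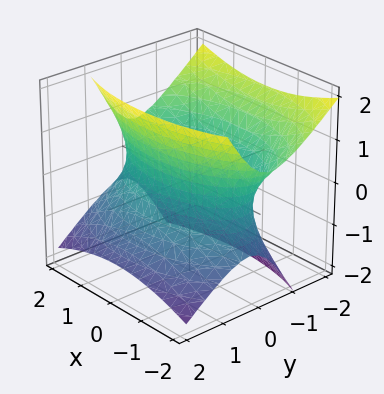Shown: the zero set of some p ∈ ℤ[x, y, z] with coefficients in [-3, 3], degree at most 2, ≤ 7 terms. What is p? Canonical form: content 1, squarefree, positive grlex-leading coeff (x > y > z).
x^2 + 3*y^2 + 2*y*z - 2*z^2 - 3

deg p = 2. The shape is more complex than any degree-1 surface.
Against the integer gridlines: the surface avoids every integer z-axis point in the box; the y-axis gridline crossings are at y ∈ {-1, 1}.
Assembling these constraints gives the stated polynomial.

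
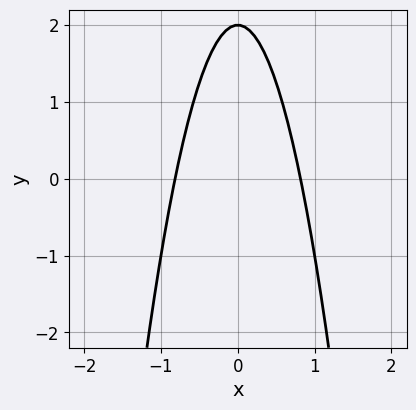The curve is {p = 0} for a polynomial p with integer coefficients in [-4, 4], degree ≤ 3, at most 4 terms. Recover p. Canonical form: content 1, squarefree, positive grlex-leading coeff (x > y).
(a) The degree is 2 — a generic line meets the curve in up to 2 points.
(b) Symmetries: it's symmetric under x → −x, forcing even powers of x.
(c) From the axis intercepts and sections: it crosses the y-axis at the gridline y = 2.
(d) Matching integer coefficients to the picture gives p.

3*x^2 + y - 2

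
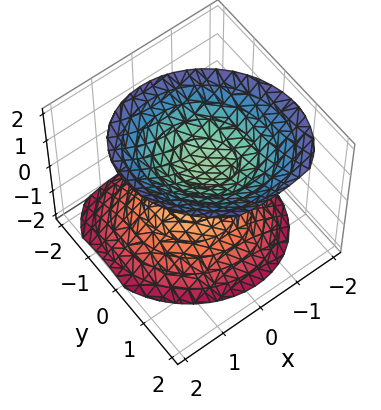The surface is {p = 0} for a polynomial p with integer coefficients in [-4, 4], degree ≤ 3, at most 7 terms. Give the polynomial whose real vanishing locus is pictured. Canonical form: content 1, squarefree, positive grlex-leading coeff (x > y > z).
1. The picture has 2 separate pieces. They look like related sheets of one shape, so recover p as a whole.
2. Degree: a generic line meets the surface in up to 2 points, so deg p = 2.
3. Observable constraints: it misses every integer gridline on the x-axis; no y-intercept at any integer in the box.
4. Assembling these constraints gives the stated polynomial.

3*x^2 + x*y + 3*y^2 - y*z - 3*z^2 + 2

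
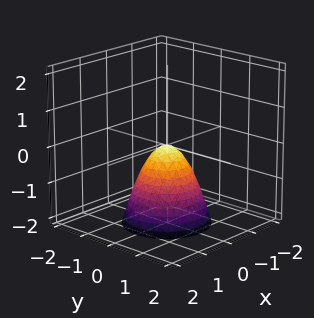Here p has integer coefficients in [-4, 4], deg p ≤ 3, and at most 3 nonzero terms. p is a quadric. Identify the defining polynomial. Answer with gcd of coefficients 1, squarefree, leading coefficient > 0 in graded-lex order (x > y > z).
3*x^2 + 3*y^2 + 2*z

First, degree: a paraboloid; a quadric, so deg p = 2.
Then, symmetries: rotational symmetry about the z-axis ⇒ p depends on x, y only through x² + y².
Then, from the visible intercepts: a circular section at z = -2 has radius between 1 and 2; it meets the x-axis at x = 0 (among the integer gridlines); it meets the z-axis at z = 0 (among the integer gridlines).
Finally, these observations pin down the coefficients.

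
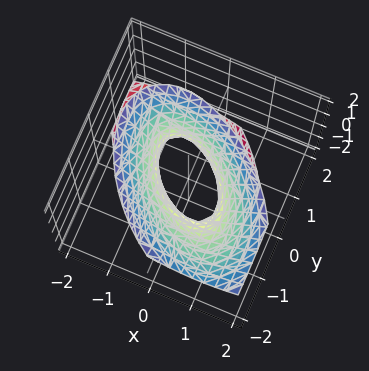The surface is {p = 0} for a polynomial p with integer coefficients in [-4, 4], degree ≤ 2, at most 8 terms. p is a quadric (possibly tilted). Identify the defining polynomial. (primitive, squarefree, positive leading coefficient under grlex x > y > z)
2*x^2 + 2*x*y + 2*y^2 + y*z - z^2 - 1

First, the degree is 2 — the shape is more complex than any degree-1 surface.
Then, against the integer gridlines: no z-intercept at any integer in the box.
Finally, solving for integer coefficients yields p as stated.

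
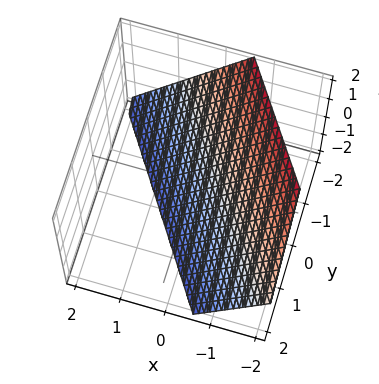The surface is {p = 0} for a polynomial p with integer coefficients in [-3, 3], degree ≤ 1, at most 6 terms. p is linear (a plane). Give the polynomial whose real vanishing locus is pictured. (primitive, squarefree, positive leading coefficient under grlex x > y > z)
The degree is 1 — the surface is flat (a plane).
Checking where it meets the axes: it crosses the y-axis at the gridline y = -1; it crosses the z-axis at the gridline z = -1.
The integer polynomial consistent with all of this is the stated p.

3*x + 2*y + 2*z + 2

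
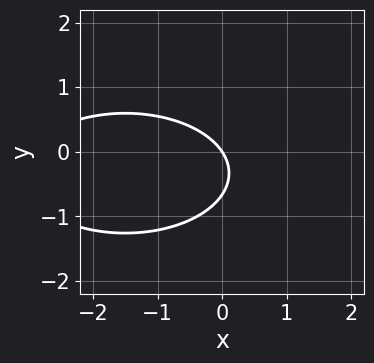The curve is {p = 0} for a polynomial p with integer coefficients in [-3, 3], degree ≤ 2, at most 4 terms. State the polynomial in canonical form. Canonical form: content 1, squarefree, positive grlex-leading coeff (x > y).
First, degree: no degree-1 curve has this shape, so deg p = 2.
Then, observable constraints: it crosses the y-axis at the gridline y = 0; it meets the x-axis at x = 0 (among the integer gridlines).
Finally, together with the visible shape, these determine p as stated.

x^2 + 3*y^2 + 3*x + 2*y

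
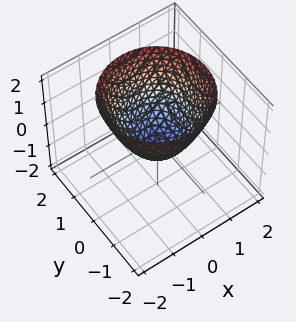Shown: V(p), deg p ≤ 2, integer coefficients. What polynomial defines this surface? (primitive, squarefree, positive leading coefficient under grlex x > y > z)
First, the degree is 2 — a generic line meets the surface in up to 2 points.
Next, by symmetry, the surface is invariant under rotation about z: p = q(x² + y², z).
Then, from the visible intercepts: a circular section at z = 0 has radius between 0 and 1.
Finally, putting this together gives p.

2*x^2 + 2*y^2 - 2*z - 1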